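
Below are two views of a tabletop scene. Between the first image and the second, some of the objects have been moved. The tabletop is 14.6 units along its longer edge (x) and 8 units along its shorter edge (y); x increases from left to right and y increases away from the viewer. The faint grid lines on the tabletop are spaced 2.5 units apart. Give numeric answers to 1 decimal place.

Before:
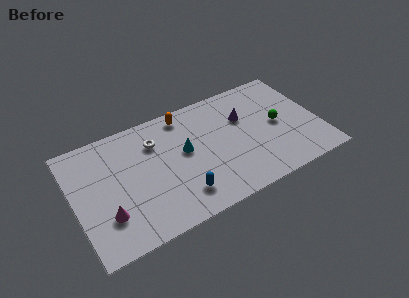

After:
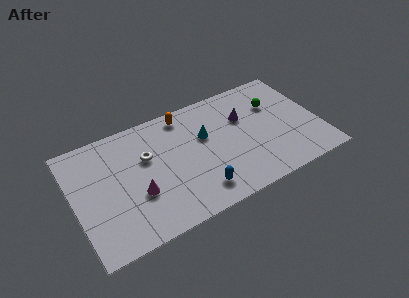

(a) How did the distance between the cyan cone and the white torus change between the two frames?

+1.4

The distance was about 2.1 in the first image and 3.5 in the second, so they moved 1.4 units further apart.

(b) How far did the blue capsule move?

1.0

The blue capsule was near (6.0, 1.7) before and (7.0, 1.5) after, so it travelled √(1.0² + 0.2²) ≈ 1.0 units.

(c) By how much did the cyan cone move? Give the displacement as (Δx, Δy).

(1.3, 0.5)

From the two frames, the cyan cone sits at roughly (6.6, 4.5) before and (7.9, 5.0) after.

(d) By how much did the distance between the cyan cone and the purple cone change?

-1.4

Before: roughly 3.8 units apart; after: 2.4. That's 1.4 units closer together.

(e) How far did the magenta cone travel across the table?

2.0

The magenta cone moved from about (1.7, 2.3) to (3.6, 2.9), a distance of √(1.9² + 0.6²) ≈ 2.0.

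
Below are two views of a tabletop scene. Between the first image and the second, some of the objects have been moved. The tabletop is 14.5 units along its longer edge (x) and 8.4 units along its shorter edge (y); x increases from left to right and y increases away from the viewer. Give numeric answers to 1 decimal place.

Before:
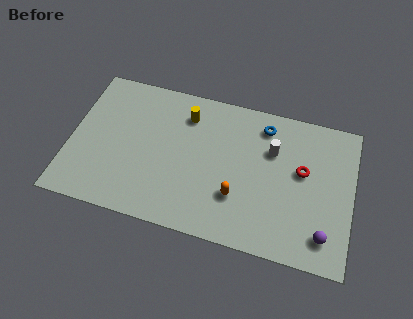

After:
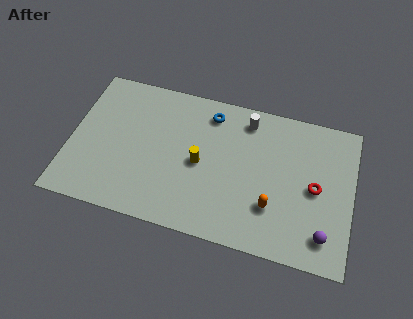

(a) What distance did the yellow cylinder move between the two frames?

2.8

The yellow cylinder moved from about (5.8, 6.6) to (6.7, 4.0), a distance of √(0.9² + 2.6²) ≈ 2.8.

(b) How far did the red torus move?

1.1

The red torus was near (11.9, 4.9) before and (12.6, 4.1) after, so it travelled √(0.7² + 0.8²) ≈ 1.1 units.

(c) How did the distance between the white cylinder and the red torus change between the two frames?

+3.0

Before: roughly 1.8 units apart; after: 4.8. That's 3.0 units further apart.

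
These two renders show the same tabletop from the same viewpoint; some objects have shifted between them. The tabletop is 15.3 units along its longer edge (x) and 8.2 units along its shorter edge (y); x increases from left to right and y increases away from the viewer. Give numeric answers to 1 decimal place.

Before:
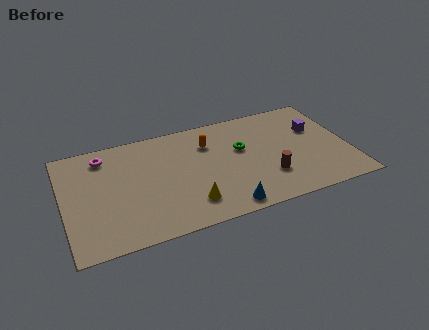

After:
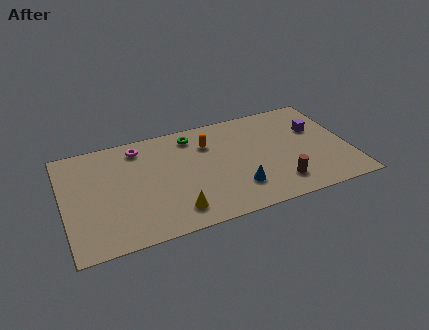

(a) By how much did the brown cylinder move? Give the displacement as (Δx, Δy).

(0.5, -0.7)

The brown cylinder started near (10.8, 2.4) and ended near (11.3, 1.7).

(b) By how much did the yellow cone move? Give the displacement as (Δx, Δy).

(-0.8, -0.3)

The yellow cone was at about (6.5, 1.8) and moved to about (5.7, 1.5).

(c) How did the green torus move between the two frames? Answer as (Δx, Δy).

(-2.5, 1.9)

The green torus was at about (9.6, 5.0) and moved to about (7.1, 6.9).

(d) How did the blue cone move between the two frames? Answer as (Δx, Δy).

(0.8, 1.2)

The blue cone was at about (8.3, 0.9) and moved to about (9.1, 2.1).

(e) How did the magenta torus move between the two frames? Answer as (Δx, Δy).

(1.9, 0.1)

The magenta torus was at about (2.3, 6.8) and moved to about (4.2, 6.9).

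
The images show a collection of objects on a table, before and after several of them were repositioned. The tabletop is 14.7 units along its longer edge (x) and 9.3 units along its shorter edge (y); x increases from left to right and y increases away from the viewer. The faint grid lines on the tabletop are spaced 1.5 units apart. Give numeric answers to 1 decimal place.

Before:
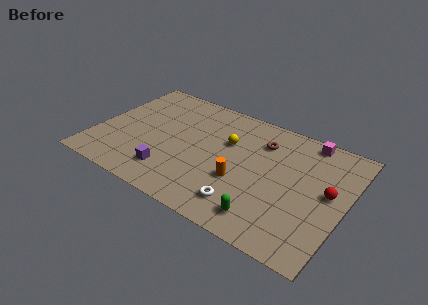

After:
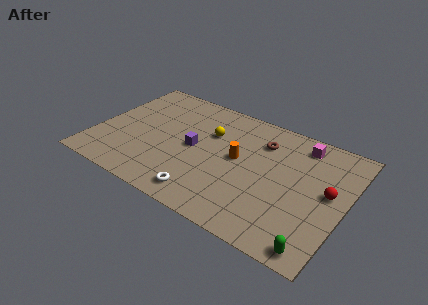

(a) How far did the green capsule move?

3.1

From (10.6, 1.5) to (13.6, 0.9), the green capsule covered √(3.0² + 0.6²) ≈ 3.1 units.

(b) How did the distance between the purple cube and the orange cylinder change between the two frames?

-1.6

Before: roughly 4.2 units apart; after: 2.6. That's 1.6 units closer together.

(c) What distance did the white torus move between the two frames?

2.4

The white torus was near (9.3, 1.8) before and (7.0, 1.3) after, so it travelled √(2.3² + 0.5²) ≈ 2.4 units.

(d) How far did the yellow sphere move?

1.1

The yellow sphere was near (7.6, 6.0) before and (6.5, 6.2) after, so it travelled √(1.1² + 0.2²) ≈ 1.1 units.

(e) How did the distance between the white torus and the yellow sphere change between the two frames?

+0.4

Before: roughly 4.5 units apart; after: 4.9. That's 0.4 units further apart.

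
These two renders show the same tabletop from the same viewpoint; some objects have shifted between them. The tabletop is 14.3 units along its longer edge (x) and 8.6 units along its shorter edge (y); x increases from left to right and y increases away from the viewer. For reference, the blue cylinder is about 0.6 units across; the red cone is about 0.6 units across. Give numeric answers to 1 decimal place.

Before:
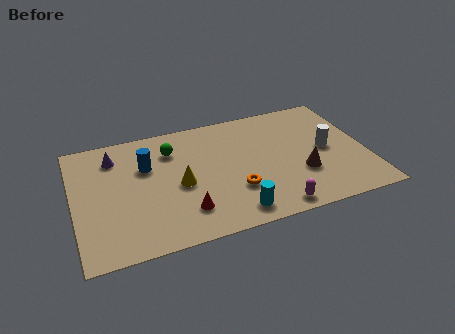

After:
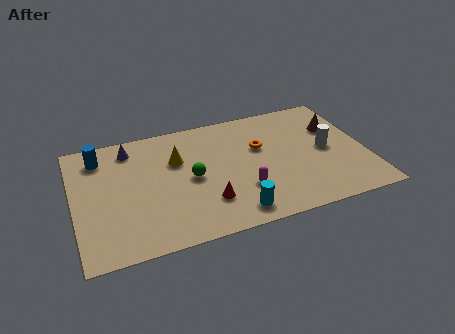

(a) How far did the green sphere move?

2.4

From (4.9, 6.5) to (5.7, 4.2), the green sphere covered √(0.8² + 2.3²) ≈ 2.4 units.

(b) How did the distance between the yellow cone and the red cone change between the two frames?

+1.7

Before: roughly 1.9 units apart; after: 3.6. That's 1.7 units further apart.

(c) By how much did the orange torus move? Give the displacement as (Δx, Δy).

(1.5, 2.7)

The orange torus was at about (7.7, 2.7) and moved to about (9.2, 5.4).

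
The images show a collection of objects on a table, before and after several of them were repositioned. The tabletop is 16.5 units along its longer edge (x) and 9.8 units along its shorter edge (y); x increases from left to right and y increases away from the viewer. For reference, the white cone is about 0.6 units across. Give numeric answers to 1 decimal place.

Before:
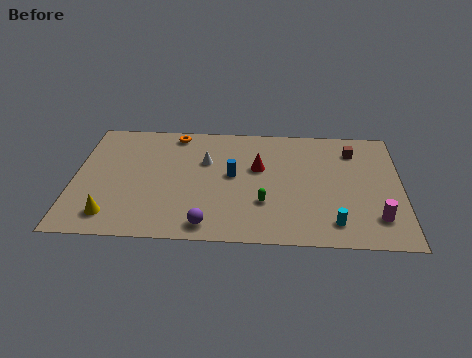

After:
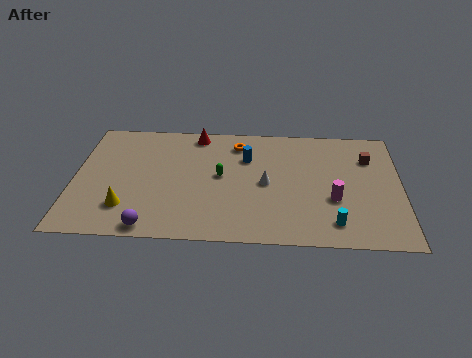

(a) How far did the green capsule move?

3.0

From (9.6, 3.1) to (7.4, 5.2), the green capsule covered √(2.2² + 2.1²) ≈ 3.0 units.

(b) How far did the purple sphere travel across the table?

2.8

The purple sphere was near (6.8, 1.2) before and (4.0, 0.9) after, so it travelled √(2.8² + 0.3²) ≈ 2.8 units.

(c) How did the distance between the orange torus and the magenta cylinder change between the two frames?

-5.5

The distance was about 12.1 in the first image and 6.6 in the second, so they moved 5.5 units closer together.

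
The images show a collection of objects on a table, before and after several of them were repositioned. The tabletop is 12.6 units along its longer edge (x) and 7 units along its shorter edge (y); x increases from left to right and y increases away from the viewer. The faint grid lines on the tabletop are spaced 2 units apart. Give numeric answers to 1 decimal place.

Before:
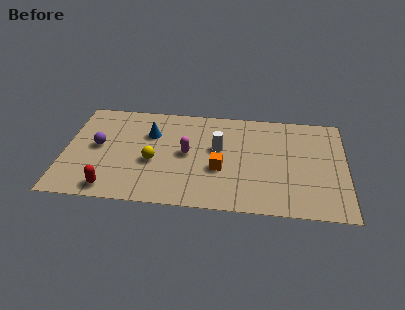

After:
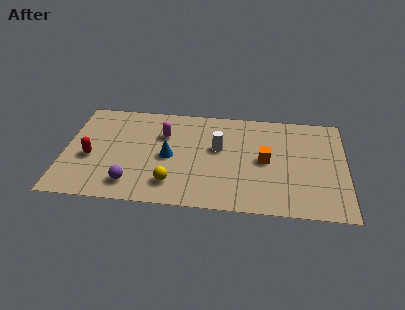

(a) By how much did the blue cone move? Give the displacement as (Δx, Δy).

(0.9, -1.5)

The blue cone started near (3.8, 4.8) and ended near (4.7, 3.3).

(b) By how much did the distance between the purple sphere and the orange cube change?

+0.7

The distance was about 5.6 in the first image and 6.3 in the second, so they moved 0.7 units further apart.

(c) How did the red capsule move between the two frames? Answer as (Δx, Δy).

(-1.0, 2.0)

The red capsule was at about (2.2, 0.9) and moved to about (1.2, 2.9).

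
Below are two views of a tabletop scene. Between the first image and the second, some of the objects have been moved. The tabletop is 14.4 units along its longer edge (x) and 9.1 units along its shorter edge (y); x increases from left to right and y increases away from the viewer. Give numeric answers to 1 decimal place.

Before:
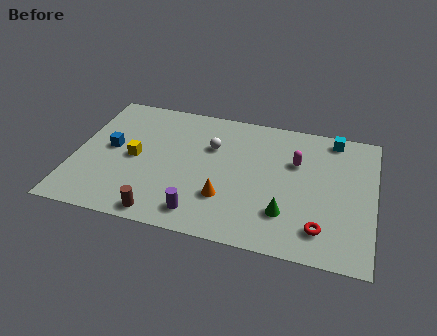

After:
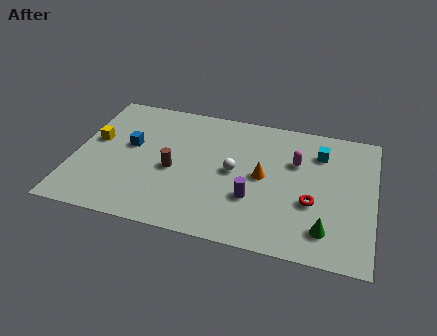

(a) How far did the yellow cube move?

2.2

The yellow cube moved from about (2.9, 4.4) to (0.9, 5.2), a distance of √(2.0² + 0.8²) ≈ 2.2.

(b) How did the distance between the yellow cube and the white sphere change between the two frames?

+2.8

They were about 4.0 units apart before and 6.8 after — 2.8 units further apart.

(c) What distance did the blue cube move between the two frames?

1.0

From (1.7, 4.8) to (2.6, 5.2), the blue cube covered √(0.9² + 0.4²) ≈ 1.0 units.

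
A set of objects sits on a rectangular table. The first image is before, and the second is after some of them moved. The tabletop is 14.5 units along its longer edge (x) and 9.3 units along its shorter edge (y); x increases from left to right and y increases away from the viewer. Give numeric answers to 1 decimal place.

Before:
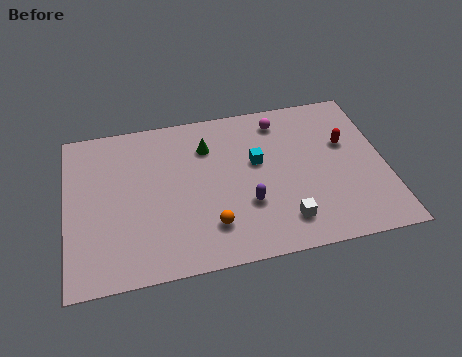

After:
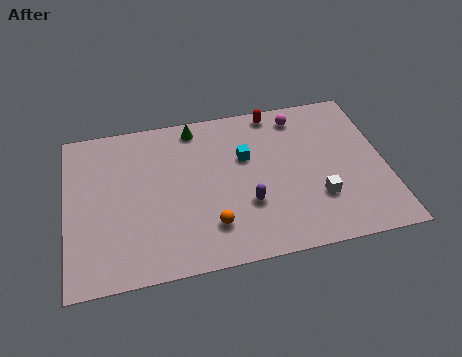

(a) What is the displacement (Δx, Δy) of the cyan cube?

(-0.5, 0.4)

The cyan cube was at about (8.7, 5.5) and moved to about (8.2, 5.9).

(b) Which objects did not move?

the purple capsule and the orange sphere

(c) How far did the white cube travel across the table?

1.9

From (9.7, 1.8) to (11.3, 2.8), the white cube covered √(1.6² + 1.0²) ≈ 1.9 units.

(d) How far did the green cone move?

1.4

The green cone was near (6.5, 6.9) before and (6.0, 8.2) after, so it travelled √(0.5² + 1.3²) ≈ 1.4 units.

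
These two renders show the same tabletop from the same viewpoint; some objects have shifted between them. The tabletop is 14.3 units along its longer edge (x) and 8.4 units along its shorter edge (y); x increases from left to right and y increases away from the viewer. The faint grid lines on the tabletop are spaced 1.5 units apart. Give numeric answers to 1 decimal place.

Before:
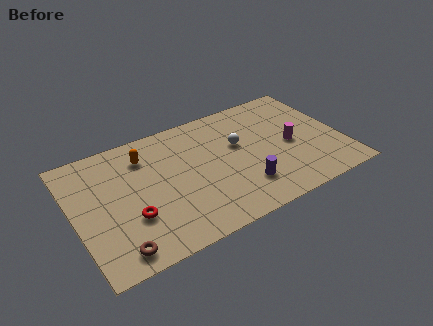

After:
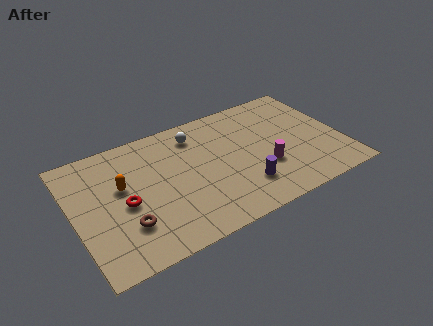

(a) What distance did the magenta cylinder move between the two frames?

1.9

From (11.6, 3.9) to (10.0, 2.9), the magenta cylinder covered √(1.6² + 1.0²) ≈ 1.9 units.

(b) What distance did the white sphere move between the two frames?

2.7

The white sphere was near (8.9, 5.1) before and (6.8, 6.8) after, so it travelled √(2.1² + 1.7²) ≈ 2.7 units.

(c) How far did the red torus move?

1.0

From (2.8, 2.8) to (2.6, 3.8), the red torus covered √(0.2² + 1.0²) ≈ 1.0 units.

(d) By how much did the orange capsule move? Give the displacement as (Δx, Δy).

(-1.4, -1.5)

The orange capsule was at about (4.0, 6.5) and moved to about (2.6, 5.0).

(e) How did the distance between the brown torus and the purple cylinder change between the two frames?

-0.8

They were about 7.0 units apart before and 6.2 after — 0.8 units closer together.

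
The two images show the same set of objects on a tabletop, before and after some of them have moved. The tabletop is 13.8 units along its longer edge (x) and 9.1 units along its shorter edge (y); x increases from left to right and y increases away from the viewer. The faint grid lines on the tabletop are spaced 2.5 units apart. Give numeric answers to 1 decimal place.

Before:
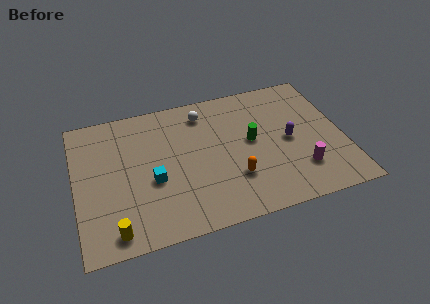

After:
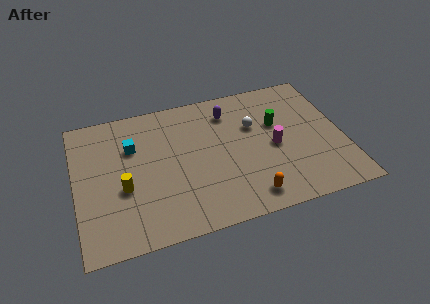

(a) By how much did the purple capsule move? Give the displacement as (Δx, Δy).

(-2.9, 2.8)

From the two frames, the purple capsule sits at roughly (11.0, 4.4) before and (8.1, 7.2) after.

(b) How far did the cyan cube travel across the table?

2.7

From (3.9, 3.7) to (3.0, 6.2), the cyan cube covered √(0.9² + 2.5²) ≈ 2.7 units.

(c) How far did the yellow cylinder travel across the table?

2.6

From (1.8, 1.1) to (2.4, 3.6), the yellow cylinder covered √(0.6² + 2.5²) ≈ 2.6 units.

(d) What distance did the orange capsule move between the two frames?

1.5

From (8.0, 2.7) to (8.6, 1.3), the orange capsule covered √(0.6² + 1.4²) ≈ 1.5 units.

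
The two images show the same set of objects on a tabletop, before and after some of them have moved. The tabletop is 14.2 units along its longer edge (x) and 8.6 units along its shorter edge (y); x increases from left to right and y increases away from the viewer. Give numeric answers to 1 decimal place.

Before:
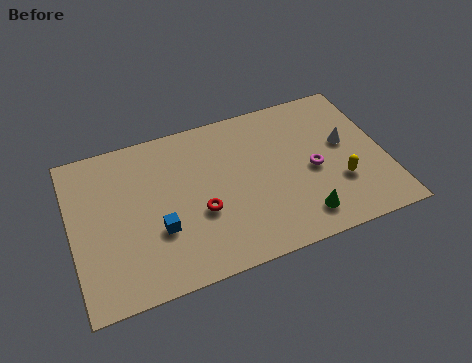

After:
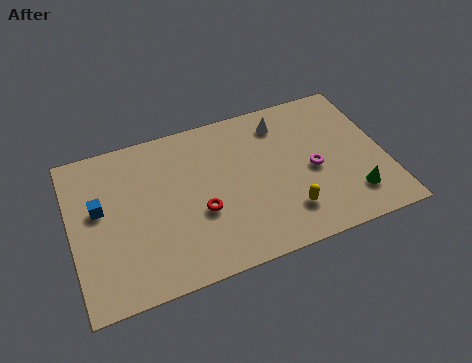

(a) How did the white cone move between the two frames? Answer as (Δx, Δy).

(-2.7, 2.1)

The white cone was at about (12.5, 4.9) and moved to about (9.8, 7.0).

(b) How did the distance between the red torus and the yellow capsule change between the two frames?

-2.3

The distance was about 6.3 in the first image and 4.0 in the second, so they moved 2.3 units closer together.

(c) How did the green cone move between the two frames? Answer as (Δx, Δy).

(2.4, 0.4)

The green cone started near (10.1, 1.5) and ended near (12.5, 1.9).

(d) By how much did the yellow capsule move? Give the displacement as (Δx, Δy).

(-2.5, -0.8)

The yellow capsule was at about (12.0, 2.8) and moved to about (9.5, 2.0).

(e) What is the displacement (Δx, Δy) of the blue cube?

(-2.5, 2.0)

From the two frames, the blue cube sits at roughly (3.8, 3.0) before and (1.3, 5.0) after.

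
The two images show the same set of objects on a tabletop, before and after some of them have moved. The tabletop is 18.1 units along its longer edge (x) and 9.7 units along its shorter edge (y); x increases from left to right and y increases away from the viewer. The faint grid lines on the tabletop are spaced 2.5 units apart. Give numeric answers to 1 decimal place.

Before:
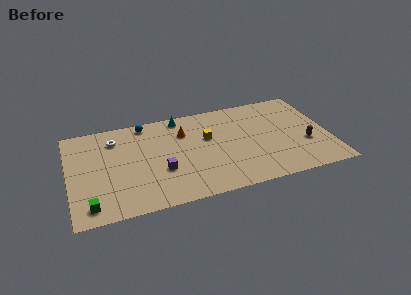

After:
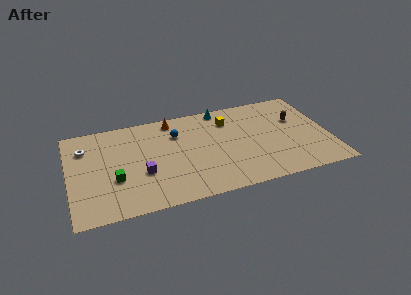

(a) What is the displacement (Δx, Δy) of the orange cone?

(-0.7, 1.5)

From the two frames, the orange cone sits at roughly (8.1, 7.0) before and (7.4, 8.5) after.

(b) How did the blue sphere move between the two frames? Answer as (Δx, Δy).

(2.1, -1.7)

From the two frames, the blue sphere sits at roughly (5.5, 8.7) before and (7.6, 7.0) after.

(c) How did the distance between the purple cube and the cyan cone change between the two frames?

+2.4

They were about 5.5 units apart before and 7.9 after — 2.4 units further apart.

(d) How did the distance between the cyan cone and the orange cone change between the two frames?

+1.8

The distance was about 1.7 in the first image and 3.5 in the second, so they moved 1.8 units further apart.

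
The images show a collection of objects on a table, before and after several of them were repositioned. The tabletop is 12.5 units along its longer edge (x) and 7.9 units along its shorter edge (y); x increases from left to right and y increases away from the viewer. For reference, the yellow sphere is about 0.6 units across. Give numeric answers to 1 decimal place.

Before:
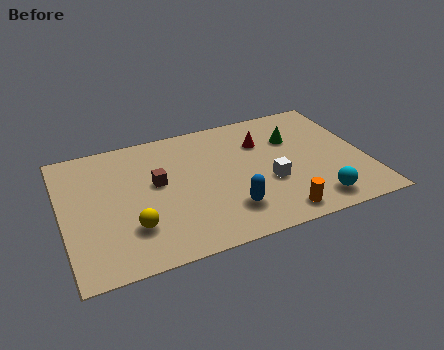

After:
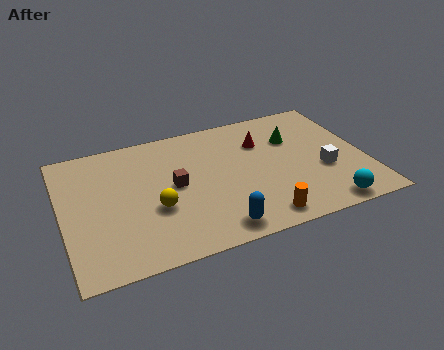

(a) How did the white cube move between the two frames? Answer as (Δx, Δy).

(2.3, 0.0)

The white cube was at about (8.4, 3.0) and moved to about (10.7, 3.0).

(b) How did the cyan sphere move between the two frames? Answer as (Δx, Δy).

(0.4, -0.4)

From the two frames, the cyan sphere sits at roughly (10.1, 1.2) before and (10.5, 0.8) after.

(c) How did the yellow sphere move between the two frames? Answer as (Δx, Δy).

(1.0, 0.8)

From the two frames, the yellow sphere sits at roughly (2.7, 2.2) before and (3.7, 3.0) after.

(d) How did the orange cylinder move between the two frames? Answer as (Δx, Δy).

(-0.7, 0.0)

From the two frames, the orange cylinder sits at roughly (8.5, 1.0) before and (7.8, 1.0) after.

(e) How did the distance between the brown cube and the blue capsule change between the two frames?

-0.3

The distance was about 3.7 in the first image and 3.4 in the second, so they moved 0.3 units closer together.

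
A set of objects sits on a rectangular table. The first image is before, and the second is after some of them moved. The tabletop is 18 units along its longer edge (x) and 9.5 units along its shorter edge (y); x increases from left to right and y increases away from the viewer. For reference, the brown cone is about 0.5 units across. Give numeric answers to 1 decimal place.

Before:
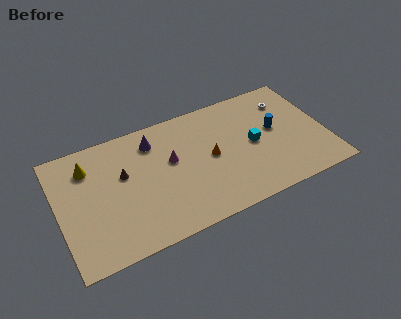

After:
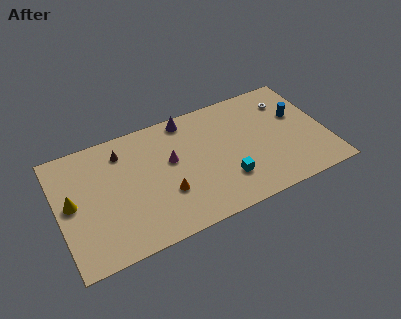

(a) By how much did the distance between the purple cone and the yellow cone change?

+4.4

They were about 4.4 units apart before and 8.8 after — 4.4 units further apart.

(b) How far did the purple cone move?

2.6

The purple cone moved from about (6.6, 7.6) to (9.0, 8.5), a distance of √(2.4² + 0.9²) ≈ 2.6.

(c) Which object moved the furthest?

the orange cone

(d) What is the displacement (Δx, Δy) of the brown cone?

(0.1, 1.8)

The brown cone started near (4.4, 5.8) and ended near (4.5, 7.6).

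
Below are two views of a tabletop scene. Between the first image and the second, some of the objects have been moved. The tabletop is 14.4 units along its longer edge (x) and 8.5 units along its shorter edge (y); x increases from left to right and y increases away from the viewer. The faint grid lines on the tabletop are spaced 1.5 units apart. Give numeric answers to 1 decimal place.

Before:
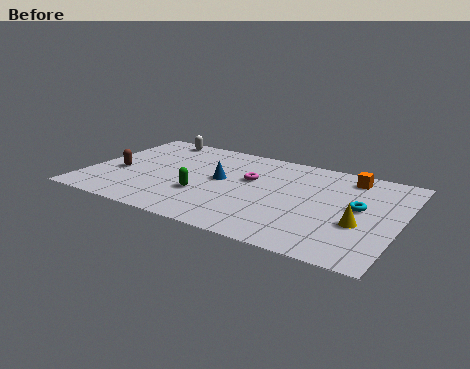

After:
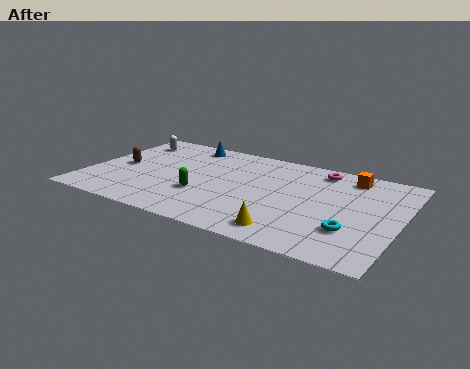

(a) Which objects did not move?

the green capsule and the orange cube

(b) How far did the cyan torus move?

2.1

From (12.5, 4.6) to (12.4, 2.5), the cyan torus covered √(0.1² + 2.1²) ≈ 2.1 units.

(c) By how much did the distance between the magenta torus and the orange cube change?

-3.4

The distance was about 4.8 in the first image and 1.4 in the second, so they moved 3.4 units closer together.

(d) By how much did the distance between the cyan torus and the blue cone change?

+3.3

Before: roughly 6.4 units apart; after: 9.7. That's 3.3 units further apart.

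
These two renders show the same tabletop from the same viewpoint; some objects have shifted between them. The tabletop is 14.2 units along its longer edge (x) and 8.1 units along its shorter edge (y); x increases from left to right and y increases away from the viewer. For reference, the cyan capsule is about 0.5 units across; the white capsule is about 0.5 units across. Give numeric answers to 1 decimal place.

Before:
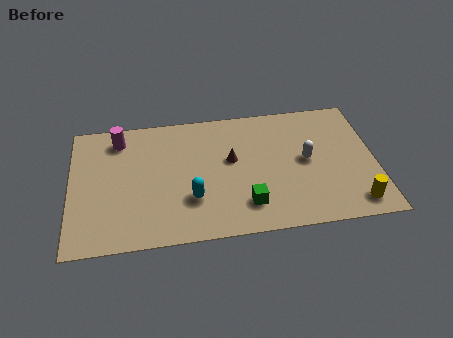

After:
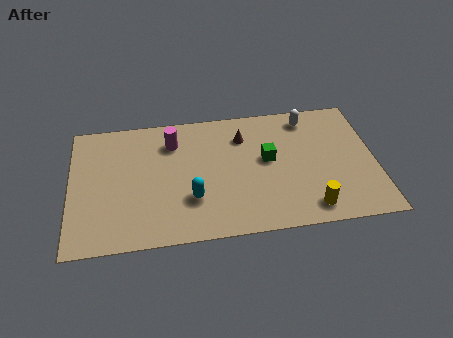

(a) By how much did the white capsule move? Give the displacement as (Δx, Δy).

(0.2, 2.7)

From the two frames, the white capsule sits at roughly (11.0, 4.2) before and (11.2, 6.9) after.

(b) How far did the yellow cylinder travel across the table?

2.1

The yellow cylinder was near (13.1, 1.2) before and (11.0, 1.2) after, so it travelled √(2.1² + 0.0²) ≈ 2.1 units.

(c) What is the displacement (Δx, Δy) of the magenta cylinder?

(2.5, -0.5)

The magenta cylinder was at about (2.3, 6.7) and moved to about (4.8, 6.2).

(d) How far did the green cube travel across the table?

2.9

The green cube moved from about (8.1, 1.8) to (9.2, 4.5), a distance of √(1.1² + 2.7²) ≈ 2.9.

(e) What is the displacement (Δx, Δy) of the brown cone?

(0.6, 1.4)

The brown cone was at about (7.5, 4.7) and moved to about (8.1, 6.1).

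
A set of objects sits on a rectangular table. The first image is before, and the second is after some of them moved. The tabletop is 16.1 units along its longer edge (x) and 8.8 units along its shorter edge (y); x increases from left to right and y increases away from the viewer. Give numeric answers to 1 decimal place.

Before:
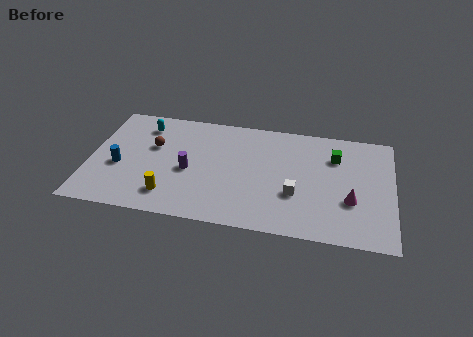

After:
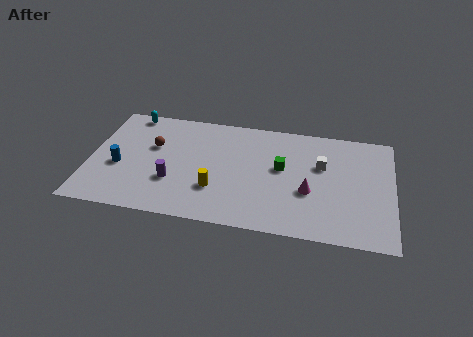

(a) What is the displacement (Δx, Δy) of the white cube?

(1.3, 2.5)

From the two frames, the white cube sits at roughly (11.0, 3.1) before and (12.3, 5.6) after.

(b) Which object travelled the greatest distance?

the green cube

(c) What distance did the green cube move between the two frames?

3.1

The green cube was near (13.0, 6.4) before and (10.2, 5.0) after, so it travelled √(2.8² + 1.4²) ≈ 3.1 units.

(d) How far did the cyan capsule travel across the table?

1.2

The cyan capsule was near (2.7, 7.1) before and (1.9, 8.0) after, so it travelled √(0.8² + 0.9²) ≈ 1.2 units.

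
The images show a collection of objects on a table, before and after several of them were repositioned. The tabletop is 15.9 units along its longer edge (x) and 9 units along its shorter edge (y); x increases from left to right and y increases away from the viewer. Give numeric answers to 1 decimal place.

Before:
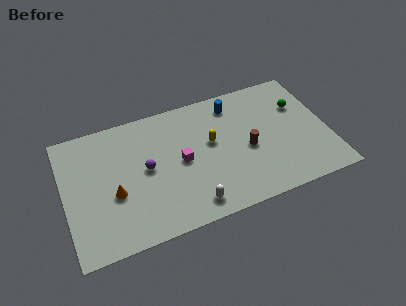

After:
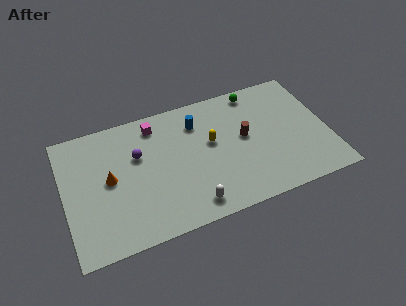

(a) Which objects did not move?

the white capsule and the yellow capsule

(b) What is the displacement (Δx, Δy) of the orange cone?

(-0.2, 1.1)

The orange cone started near (2.9, 3.6) and ended near (2.7, 4.7).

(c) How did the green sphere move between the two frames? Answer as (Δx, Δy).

(-2.5, 1.9)

The green sphere started near (14.4, 6.1) and ended near (11.9, 8.0).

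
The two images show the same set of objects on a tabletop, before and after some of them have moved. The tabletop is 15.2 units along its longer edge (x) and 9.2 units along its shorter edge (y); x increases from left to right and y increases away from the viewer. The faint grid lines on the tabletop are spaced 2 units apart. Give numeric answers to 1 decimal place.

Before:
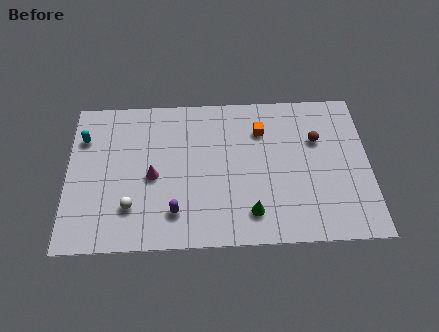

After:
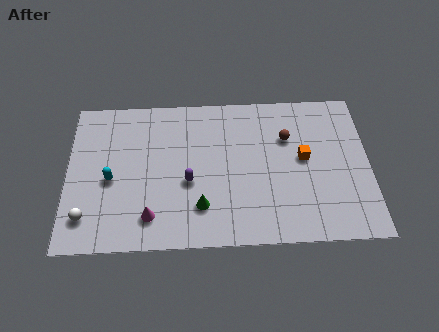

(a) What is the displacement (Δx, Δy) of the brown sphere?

(-1.5, 0.2)

The brown sphere was at about (12.6, 6.1) and moved to about (11.1, 6.3).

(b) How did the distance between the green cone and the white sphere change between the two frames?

-0.3

The distance was about 6.0 in the first image and 5.7 in the second, so they moved 0.3 units closer together.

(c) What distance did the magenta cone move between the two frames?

2.4

The magenta cone was near (4.3, 4.2) before and (4.2, 1.8) after, so it travelled √(0.1² + 2.4²) ≈ 2.4 units.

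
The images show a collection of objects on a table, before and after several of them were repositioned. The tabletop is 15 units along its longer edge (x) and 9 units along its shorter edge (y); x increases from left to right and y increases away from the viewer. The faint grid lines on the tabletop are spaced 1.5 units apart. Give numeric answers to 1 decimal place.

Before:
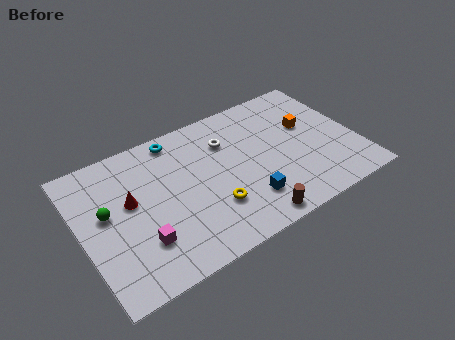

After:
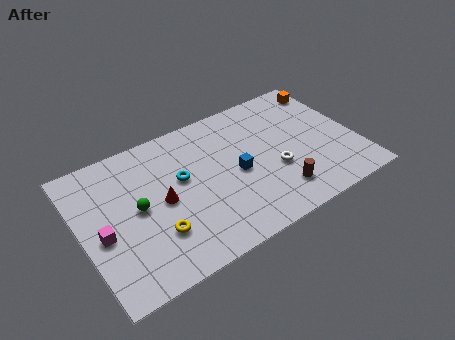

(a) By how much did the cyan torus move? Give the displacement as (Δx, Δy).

(-0.1, -2.7)

The cyan torus was at about (5.6, 8.0) and moved to about (5.5, 5.3).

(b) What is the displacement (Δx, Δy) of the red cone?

(1.6, -0.8)

The red cone was at about (2.7, 5.2) and moved to about (4.3, 4.4).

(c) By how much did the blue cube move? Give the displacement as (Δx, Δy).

(-0.2, 2.0)

The blue cube started near (8.6, 2.2) and ended near (8.4, 4.2).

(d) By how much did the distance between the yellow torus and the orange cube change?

+5.2

Before: roughly 6.4 units apart; after: 11.6. That's 5.2 units further apart.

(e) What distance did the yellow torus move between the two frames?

3.1

The yellow torus was near (6.8, 2.7) before and (3.7, 2.6) after, so it travelled √(3.1² + 0.1²) ≈ 3.1 units.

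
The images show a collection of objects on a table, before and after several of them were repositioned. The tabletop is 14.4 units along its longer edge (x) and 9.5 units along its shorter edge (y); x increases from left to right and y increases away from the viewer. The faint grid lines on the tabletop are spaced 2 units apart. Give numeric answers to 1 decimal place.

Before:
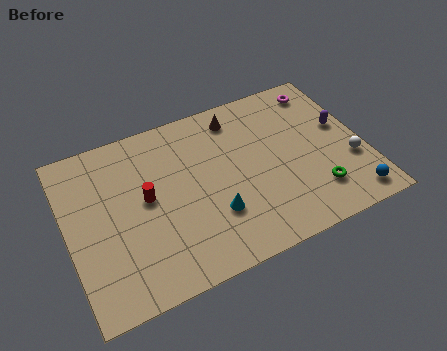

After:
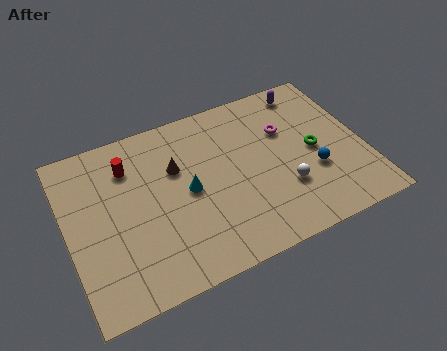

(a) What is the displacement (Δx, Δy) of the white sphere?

(-3.3, -0.3)

From the two frames, the white sphere sits at roughly (13.6, 3.3) before and (10.3, 3.0) after.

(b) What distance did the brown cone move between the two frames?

3.7

The brown cone was near (8.6, 8.0) before and (5.4, 6.2) after, so it travelled √(3.2² + 1.8²) ≈ 3.7 units.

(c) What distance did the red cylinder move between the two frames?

2.2

From (3.8, 5.1) to (3.2, 7.2), the red cylinder covered √(0.6² + 2.1²) ≈ 2.2 units.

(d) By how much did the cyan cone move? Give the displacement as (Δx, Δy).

(-1.0, 1.8)

The cyan cone started near (6.8, 2.9) and ended near (5.8, 4.7).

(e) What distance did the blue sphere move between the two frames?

2.7

The blue sphere was near (13.3, 1.2) before and (11.8, 3.4) after, so it travelled √(1.5² + 2.2²) ≈ 2.7 units.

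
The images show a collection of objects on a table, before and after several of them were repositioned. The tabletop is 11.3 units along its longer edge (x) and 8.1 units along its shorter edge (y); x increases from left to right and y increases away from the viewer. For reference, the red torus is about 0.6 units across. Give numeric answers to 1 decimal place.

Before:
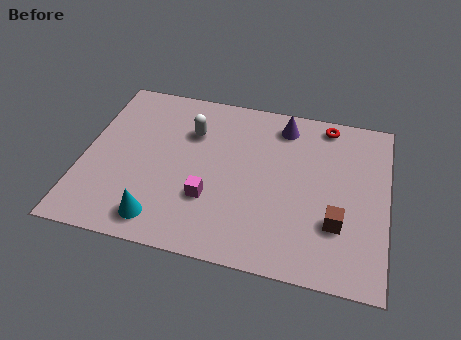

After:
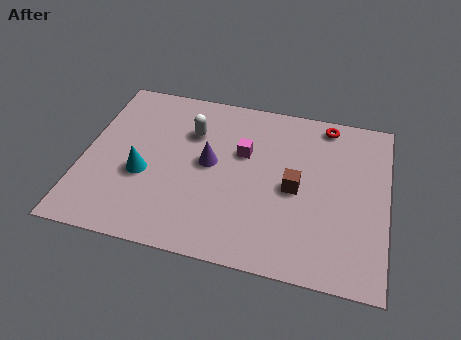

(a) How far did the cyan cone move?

2.2

The cyan cone moved from about (3.1, 1.2) to (2.3, 3.2), a distance of √(0.8² + 2.0²) ≈ 2.2.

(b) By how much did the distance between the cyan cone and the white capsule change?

-1.6

They were about 4.6 units apart before and 3.0 after — 1.6 units closer together.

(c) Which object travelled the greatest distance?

the purple cone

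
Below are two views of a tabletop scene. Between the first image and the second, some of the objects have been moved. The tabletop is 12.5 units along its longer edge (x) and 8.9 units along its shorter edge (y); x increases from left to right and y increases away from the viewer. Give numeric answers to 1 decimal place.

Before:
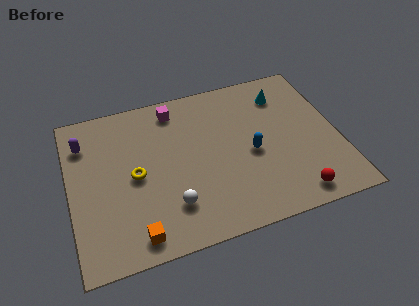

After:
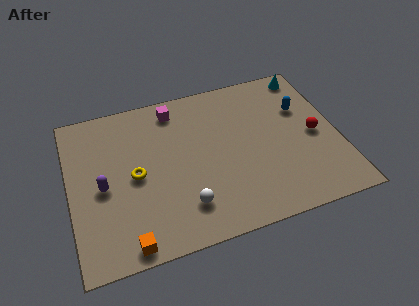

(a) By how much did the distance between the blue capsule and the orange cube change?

+3.7

The distance was about 6.3 in the first image and 10.0 in the second, so they moved 3.7 units further apart.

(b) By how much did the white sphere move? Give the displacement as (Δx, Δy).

(0.6, -0.2)

From the two frames, the white sphere sits at roughly (4.5, 2.2) before and (5.1, 2.0) after.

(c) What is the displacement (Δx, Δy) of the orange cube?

(-0.4, -0.3)

The orange cube was at about (2.8, 1.1) and moved to about (2.4, 0.8).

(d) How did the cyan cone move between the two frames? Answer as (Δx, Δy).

(1.3, 0.9)

The cyan cone started near (10.2, 7.0) and ended near (11.5, 7.9).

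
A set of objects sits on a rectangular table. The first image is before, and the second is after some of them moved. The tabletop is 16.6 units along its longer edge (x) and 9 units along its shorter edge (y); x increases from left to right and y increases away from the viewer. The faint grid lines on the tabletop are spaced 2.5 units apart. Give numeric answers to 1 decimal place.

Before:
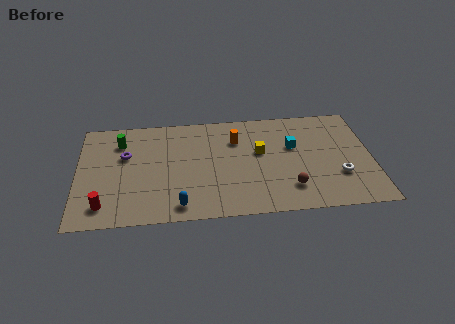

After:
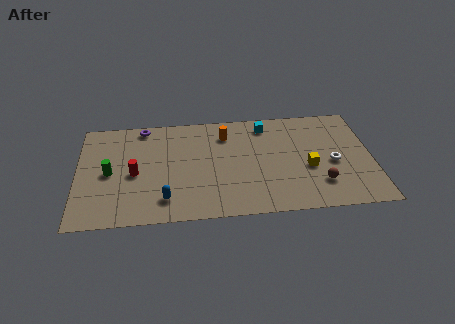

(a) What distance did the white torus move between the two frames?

1.1

The white torus moved from about (14.7, 2.9) to (14.4, 4.0), a distance of √(0.3² + 1.1²) ≈ 1.1.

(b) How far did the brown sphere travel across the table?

1.7

From (11.9, 2.1) to (13.6, 2.3), the brown sphere covered √(1.7² + 0.2²) ≈ 1.7 units.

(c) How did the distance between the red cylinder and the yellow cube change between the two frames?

+0.3

They were about 9.5 units apart before and 9.8 after — 0.3 units further apart.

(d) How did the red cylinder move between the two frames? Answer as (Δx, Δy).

(1.7, 2.5)

The red cylinder was at about (1.5, 1.6) and moved to about (3.2, 4.1).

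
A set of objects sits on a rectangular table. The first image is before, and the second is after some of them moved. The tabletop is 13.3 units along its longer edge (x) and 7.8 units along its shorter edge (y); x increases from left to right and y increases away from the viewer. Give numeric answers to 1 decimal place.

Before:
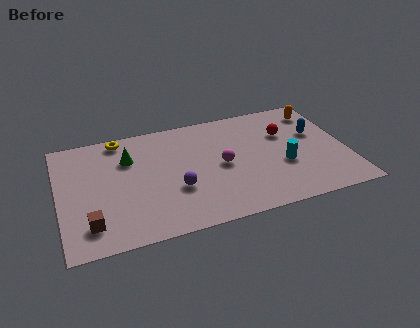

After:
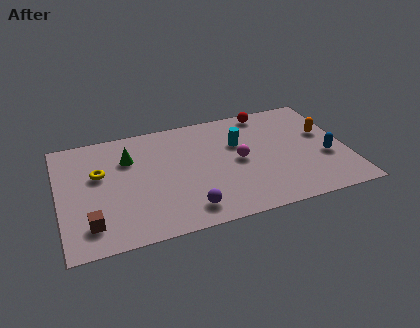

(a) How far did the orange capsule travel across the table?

1.7

From (12.3, 6.4) to (12.4, 4.7), the orange capsule covered √(0.1² + 1.7²) ≈ 1.7 units.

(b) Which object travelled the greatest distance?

the cyan cylinder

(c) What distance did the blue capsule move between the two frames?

1.8

The blue capsule moved from about (12.0, 4.8) to (12.3, 3.0), a distance of √(0.3² + 1.8²) ≈ 1.8.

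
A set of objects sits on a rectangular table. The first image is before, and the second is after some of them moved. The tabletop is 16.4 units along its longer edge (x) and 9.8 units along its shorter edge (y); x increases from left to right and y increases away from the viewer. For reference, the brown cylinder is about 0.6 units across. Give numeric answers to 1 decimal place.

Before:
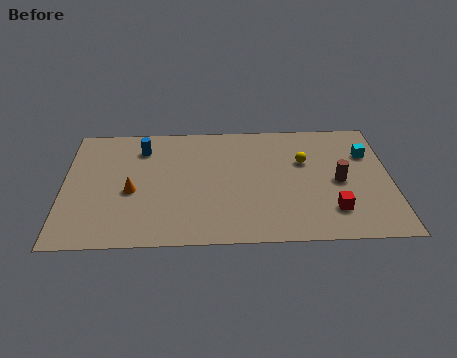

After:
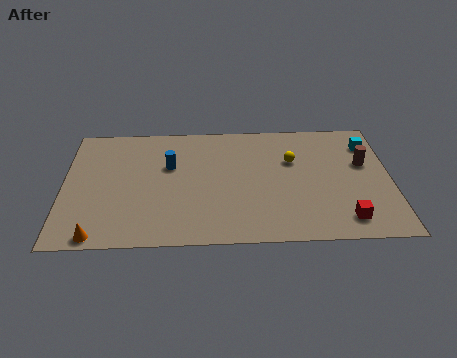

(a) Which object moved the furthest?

the orange cone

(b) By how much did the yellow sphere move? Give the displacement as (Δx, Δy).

(-0.6, 0.1)

From the two frames, the yellow sphere sits at roughly (12.1, 6.3) before and (11.5, 6.4) after.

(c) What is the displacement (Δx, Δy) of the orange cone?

(-1.6, -3.4)

The orange cone started near (3.4, 4.2) and ended near (1.8, 0.8).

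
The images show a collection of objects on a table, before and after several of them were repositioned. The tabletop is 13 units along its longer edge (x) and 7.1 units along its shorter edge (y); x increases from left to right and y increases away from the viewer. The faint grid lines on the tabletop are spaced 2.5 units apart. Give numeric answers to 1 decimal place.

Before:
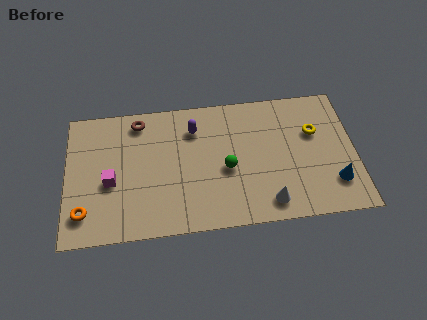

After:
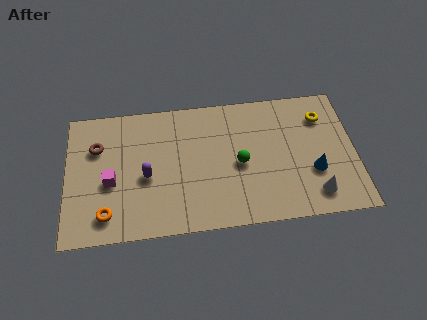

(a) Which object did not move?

the magenta cube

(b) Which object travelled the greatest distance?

the purple capsule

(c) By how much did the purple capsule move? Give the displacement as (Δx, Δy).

(-2.2, -2.3)

From the two frames, the purple capsule sits at roughly (5.8, 5.4) before and (3.6, 3.1) after.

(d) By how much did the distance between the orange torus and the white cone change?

+1.1

The distance was about 8.2 in the first image and 9.3 in the second, so they moved 1.1 units further apart.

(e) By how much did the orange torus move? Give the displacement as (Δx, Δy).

(1.0, -0.2)

The orange torus was at about (0.8, 1.5) and moved to about (1.8, 1.3).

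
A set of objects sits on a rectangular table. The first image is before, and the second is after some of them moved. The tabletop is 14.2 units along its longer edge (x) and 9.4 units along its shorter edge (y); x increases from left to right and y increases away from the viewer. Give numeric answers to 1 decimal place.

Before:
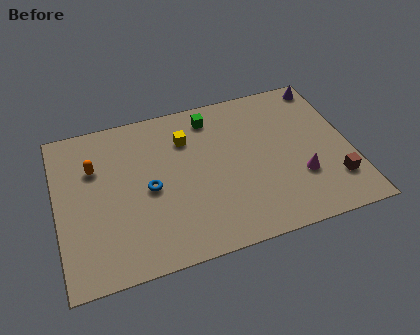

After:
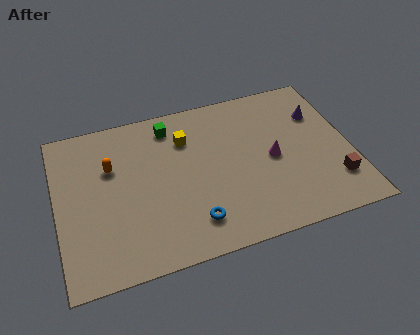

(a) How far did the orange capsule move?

0.8

The orange capsule moved from about (1.9, 6.4) to (2.7, 6.2), a distance of √(0.8² + 0.2²) ≈ 0.8.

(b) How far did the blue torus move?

3.1

The blue torus was near (4.4, 4.4) before and (6.3, 1.9) after, so it travelled √(1.9² + 2.5²) ≈ 3.1 units.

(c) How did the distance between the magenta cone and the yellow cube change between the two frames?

-1.8

The distance was about 6.5 in the first image and 4.7 in the second, so they moved 1.8 units closer together.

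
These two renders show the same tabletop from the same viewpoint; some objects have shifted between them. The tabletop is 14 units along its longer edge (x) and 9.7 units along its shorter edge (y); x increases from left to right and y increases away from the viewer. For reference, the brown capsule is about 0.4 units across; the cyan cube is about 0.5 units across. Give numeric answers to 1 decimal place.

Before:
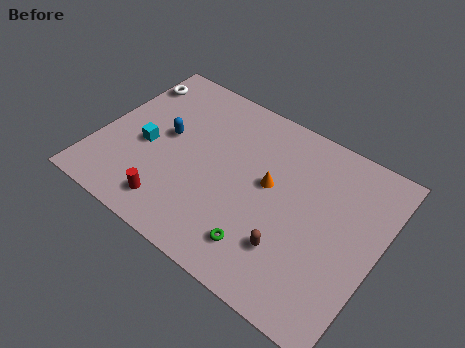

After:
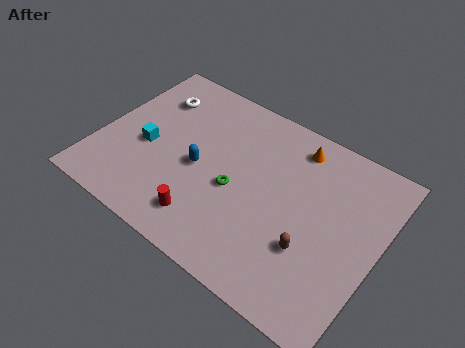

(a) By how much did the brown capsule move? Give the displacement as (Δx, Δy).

(0.9, 0.6)

From the two frames, the brown capsule sits at roughly (10.1, 2.6) before and (11.0, 3.2) after.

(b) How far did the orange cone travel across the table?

2.9

The orange cone was near (8.5, 5.4) before and (9.3, 8.2) after, so it travelled √(0.8² + 2.8²) ≈ 2.9 units.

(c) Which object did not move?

the cyan cube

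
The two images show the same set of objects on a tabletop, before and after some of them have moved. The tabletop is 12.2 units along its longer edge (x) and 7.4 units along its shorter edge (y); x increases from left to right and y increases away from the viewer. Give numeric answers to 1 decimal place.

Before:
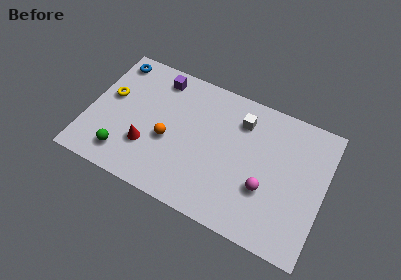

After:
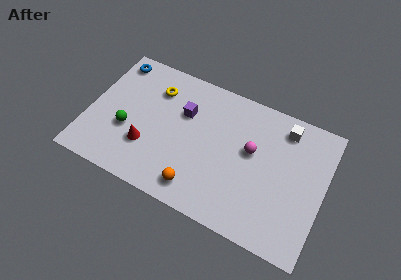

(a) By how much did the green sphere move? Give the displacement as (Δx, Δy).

(0.0, 1.4)

The green sphere was at about (2.1, 1.4) and moved to about (2.1, 2.8).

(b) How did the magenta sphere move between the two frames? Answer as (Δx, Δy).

(-0.9, 1.7)

The magenta sphere was at about (9.3, 2.6) and moved to about (8.4, 4.3).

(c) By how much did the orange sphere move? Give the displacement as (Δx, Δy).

(1.8, -1.9)

The orange sphere was at about (4.2, 3.1) and moved to about (6.0, 1.2).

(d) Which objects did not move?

the red cone and the blue torus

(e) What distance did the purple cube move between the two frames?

2.1

The purple cube moved from about (3.3, 6.3) to (4.8, 4.9), a distance of √(1.5² + 1.4²) ≈ 2.1.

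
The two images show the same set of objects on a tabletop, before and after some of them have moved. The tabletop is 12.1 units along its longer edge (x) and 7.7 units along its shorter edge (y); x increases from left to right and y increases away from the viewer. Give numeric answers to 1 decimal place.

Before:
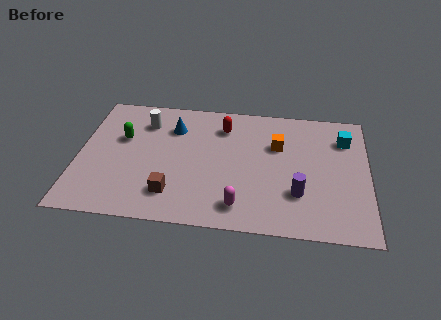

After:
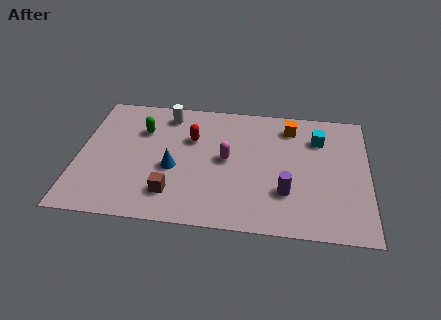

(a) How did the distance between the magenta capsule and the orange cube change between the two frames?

-0.6

The distance was about 4.1 in the first image and 3.5 in the second, so they moved 0.6 units closer together.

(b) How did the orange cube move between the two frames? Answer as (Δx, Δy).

(0.5, 1.2)

From the two frames, the orange cube sits at roughly (8.3, 5.1) before and (8.8, 6.3) after.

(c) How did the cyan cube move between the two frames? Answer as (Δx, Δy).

(-1.1, -0.1)

From the two frames, the cyan cube sits at roughly (11.1, 5.8) before and (10.0, 5.7) after.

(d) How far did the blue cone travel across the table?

2.5

The blue cone was near (3.9, 5.7) before and (4.0, 3.2) after, so it travelled √(0.1² + 2.5²) ≈ 2.5 units.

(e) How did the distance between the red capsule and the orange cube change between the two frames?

+1.8

They were about 2.5 units apart before and 4.3 after — 1.8 units further apart.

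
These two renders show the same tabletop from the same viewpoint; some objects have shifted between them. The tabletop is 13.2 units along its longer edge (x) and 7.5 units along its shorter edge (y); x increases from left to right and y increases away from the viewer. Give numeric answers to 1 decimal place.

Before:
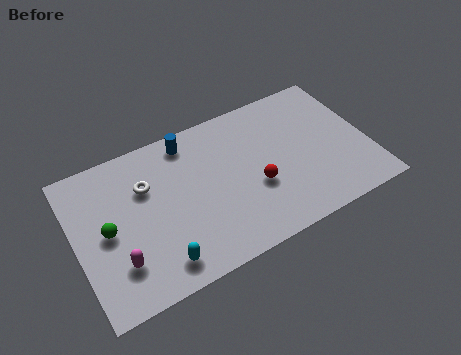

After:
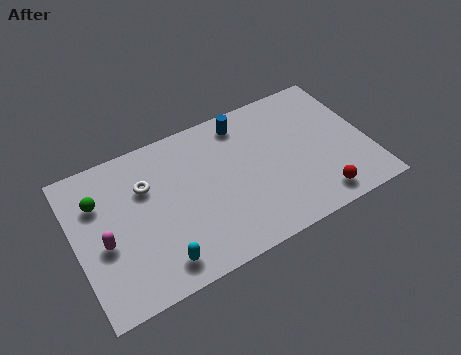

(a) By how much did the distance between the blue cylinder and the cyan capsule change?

+1.2

Before: roughly 5.7 units apart; after: 6.9. That's 1.2 units further apart.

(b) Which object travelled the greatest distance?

the red sphere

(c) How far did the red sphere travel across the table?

3.2

The red sphere moved from about (8.0, 2.9) to (10.6, 1.1), a distance of √(2.6² + 1.8²) ≈ 3.2.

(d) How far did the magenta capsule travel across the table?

1.3

From (1.7, 2.0) to (1.2, 3.2), the magenta capsule covered √(0.5² + 1.2²) ≈ 1.3 units.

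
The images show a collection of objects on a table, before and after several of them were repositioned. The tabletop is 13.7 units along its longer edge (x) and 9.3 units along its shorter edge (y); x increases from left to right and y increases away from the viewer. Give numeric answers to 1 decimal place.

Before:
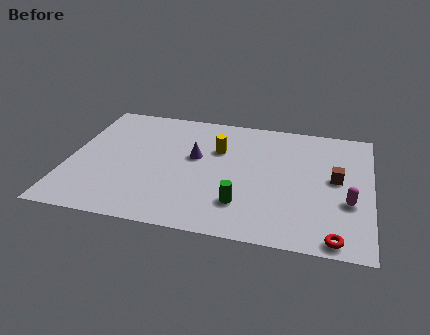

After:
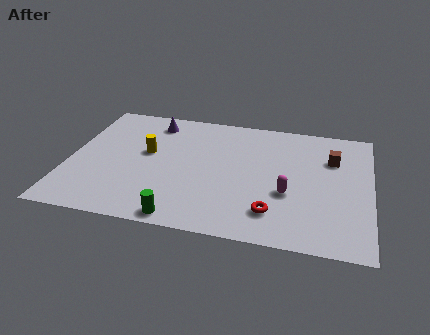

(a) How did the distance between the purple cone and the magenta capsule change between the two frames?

+0.4

Before: roughly 7.3 units apart; after: 7.7. That's 0.4 units further apart.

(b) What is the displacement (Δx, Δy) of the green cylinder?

(-2.6, -1.5)

The green cylinder started near (8.0, 2.3) and ended near (5.4, 0.8).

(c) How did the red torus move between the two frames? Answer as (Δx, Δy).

(-2.8, 1.2)

The red torus was at about (12.2, 0.8) and moved to about (9.4, 2.0).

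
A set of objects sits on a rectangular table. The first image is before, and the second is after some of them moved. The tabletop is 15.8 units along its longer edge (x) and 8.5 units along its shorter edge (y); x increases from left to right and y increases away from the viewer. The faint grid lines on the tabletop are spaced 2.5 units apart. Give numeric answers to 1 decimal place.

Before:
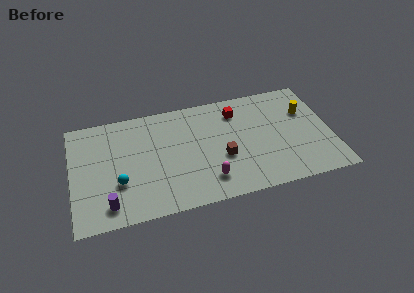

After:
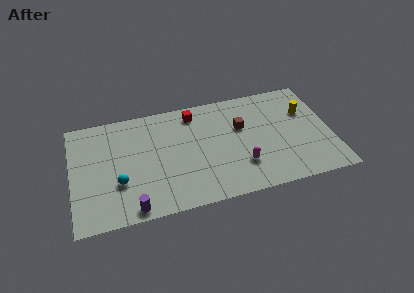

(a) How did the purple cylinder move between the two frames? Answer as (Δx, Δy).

(1.4, -0.6)

From the two frames, the purple cylinder sits at roughly (2.1, 1.4) before and (3.5, 0.8) after.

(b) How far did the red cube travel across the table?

2.6

The red cube moved from about (10.2, 6.7) to (7.6, 7.2), a distance of √(2.6² + 0.5²) ≈ 2.6.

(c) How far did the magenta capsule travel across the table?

2.2

The magenta capsule was near (8.1, 1.8) before and (10.2, 2.4) after, so it travelled √(2.1² + 0.6²) ≈ 2.2 units.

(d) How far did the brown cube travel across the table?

2.5

The brown cube was near (9.1, 3.3) before and (10.4, 5.4) after, so it travelled √(1.3² + 2.1²) ≈ 2.5 units.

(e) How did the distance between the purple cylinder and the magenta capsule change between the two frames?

+0.9

The distance was about 6.0 in the first image and 6.9 in the second, so they moved 0.9 units further apart.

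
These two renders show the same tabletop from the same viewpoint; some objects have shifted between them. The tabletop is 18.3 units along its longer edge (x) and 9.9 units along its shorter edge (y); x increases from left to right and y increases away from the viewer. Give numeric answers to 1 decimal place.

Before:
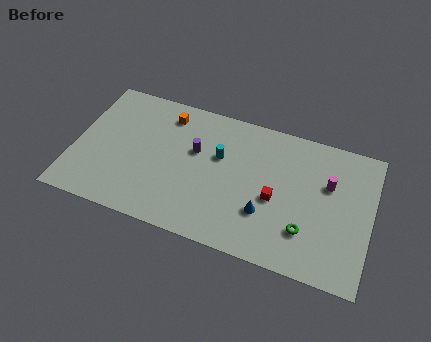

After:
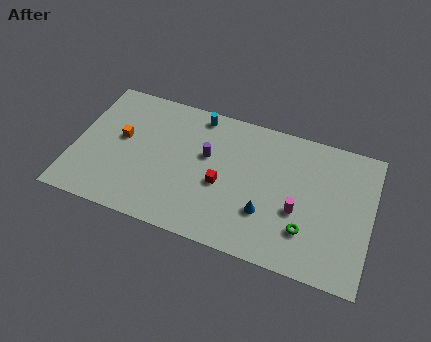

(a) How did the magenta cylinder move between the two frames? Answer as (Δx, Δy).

(-1.7, -2.5)

From the two frames, the magenta cylinder sits at roughly (15.6, 6.4) before and (13.9, 3.9) after.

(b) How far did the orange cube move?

3.7

From (5.4, 8.2) to (2.8, 5.6), the orange cube covered √(2.6² + 2.6²) ≈ 3.7 units.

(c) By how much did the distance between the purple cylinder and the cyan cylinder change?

+1.4

They were about 1.5 units apart before and 2.9 after — 1.4 units further apart.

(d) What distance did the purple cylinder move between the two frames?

0.7

The purple cylinder was near (7.4, 6.1) before and (8.1, 6.0) after, so it travelled √(0.7² + 0.1²) ≈ 0.7 units.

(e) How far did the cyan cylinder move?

3.1

From (8.9, 6.2) to (7.3, 8.8), the cyan cylinder covered √(1.6² + 2.6²) ≈ 3.1 units.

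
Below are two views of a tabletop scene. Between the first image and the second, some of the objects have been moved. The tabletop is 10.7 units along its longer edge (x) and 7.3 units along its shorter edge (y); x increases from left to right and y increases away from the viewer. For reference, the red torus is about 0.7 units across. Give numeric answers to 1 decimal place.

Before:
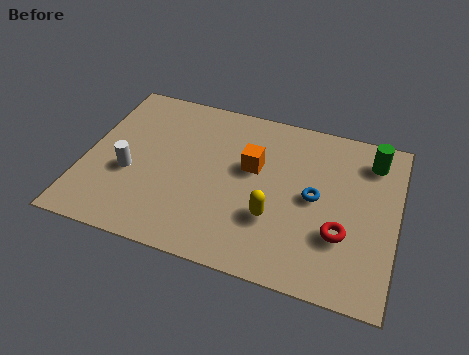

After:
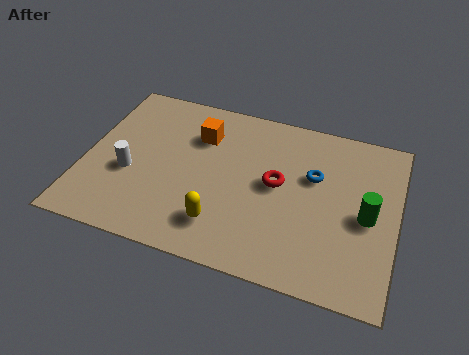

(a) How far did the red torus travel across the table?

2.7

From (8.9, 2.4) to (6.6, 3.9), the red torus covered √(2.3² + 1.5²) ≈ 2.7 units.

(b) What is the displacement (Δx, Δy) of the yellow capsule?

(-1.7, -0.8)

The yellow capsule was at about (6.6, 2.4) and moved to about (4.9, 1.6).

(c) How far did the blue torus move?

0.9

The blue torus moved from about (7.9, 3.7) to (7.8, 4.6), a distance of √(0.1² + 0.9²) ≈ 0.9.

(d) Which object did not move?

the white cylinder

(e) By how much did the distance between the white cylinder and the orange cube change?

-1.1

The distance was about 4.4 in the first image and 3.3 in the second, so they moved 1.1 units closer together.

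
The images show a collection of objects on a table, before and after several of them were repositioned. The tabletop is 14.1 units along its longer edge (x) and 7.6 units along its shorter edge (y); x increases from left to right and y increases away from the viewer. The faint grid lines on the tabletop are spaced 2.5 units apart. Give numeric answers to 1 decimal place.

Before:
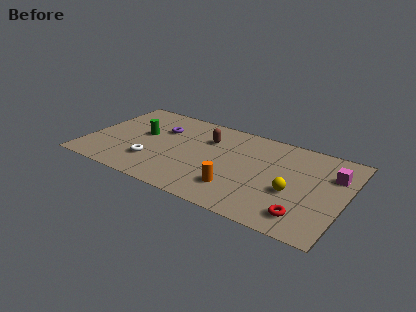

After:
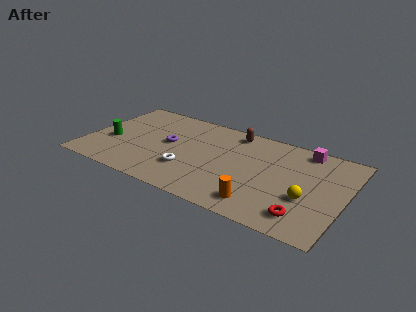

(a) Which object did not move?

the red torus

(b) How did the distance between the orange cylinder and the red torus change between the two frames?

-1.4

The distance was about 3.7 in the first image and 2.3 in the second, so they moved 1.4 units closer together.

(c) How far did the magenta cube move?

2.2

From (13.3, 5.3) to (11.6, 6.7), the magenta cube covered √(1.7² + 1.4²) ≈ 2.2 units.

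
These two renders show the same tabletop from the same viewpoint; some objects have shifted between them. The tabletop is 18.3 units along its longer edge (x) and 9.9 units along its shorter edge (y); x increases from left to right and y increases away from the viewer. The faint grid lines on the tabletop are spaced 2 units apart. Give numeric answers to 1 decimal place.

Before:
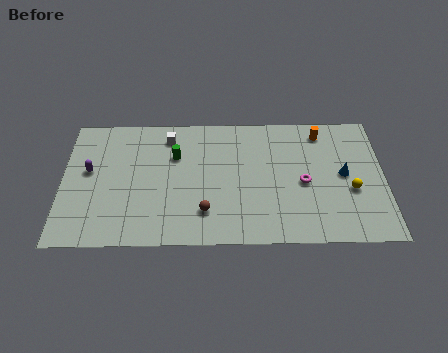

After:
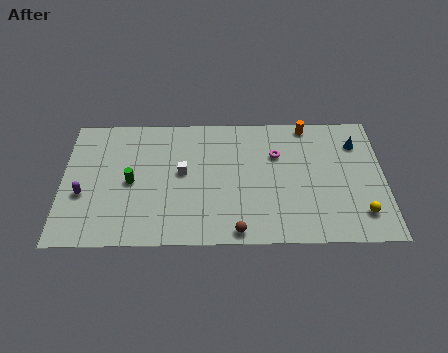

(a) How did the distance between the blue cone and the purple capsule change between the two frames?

+1.5

Before: roughly 14.5 units apart; after: 16.0. That's 1.5 units further apart.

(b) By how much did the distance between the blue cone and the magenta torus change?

+2.3

Before: roughly 2.4 units apart; after: 4.7. That's 2.3 units further apart.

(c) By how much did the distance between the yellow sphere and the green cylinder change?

+2.9

Before: roughly 10.4 units apart; after: 13.3. That's 2.9 units further apart.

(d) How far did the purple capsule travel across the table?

1.8

The purple capsule moved from about (1.5, 5.6) to (1.2, 3.8), a distance of √(0.3² + 1.8²) ≈ 1.8.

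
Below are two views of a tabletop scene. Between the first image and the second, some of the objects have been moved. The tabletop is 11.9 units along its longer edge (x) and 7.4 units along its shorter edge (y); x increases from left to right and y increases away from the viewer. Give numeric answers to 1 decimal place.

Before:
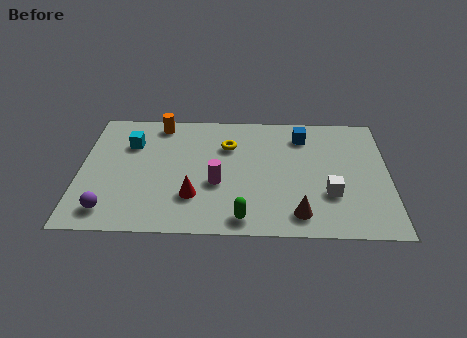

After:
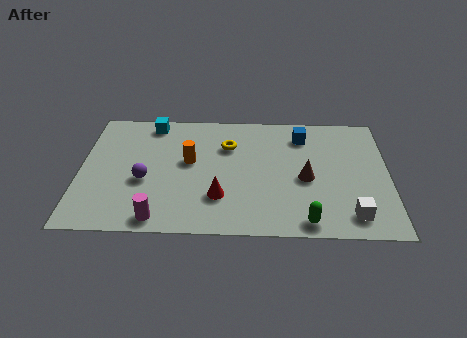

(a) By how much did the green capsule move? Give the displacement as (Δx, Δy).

(2.4, -0.1)

The green capsule started near (6.3, 0.9) and ended near (8.7, 0.8).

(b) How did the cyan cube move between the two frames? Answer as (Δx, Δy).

(0.8, 1.3)

The cyan cube started near (1.9, 5.2) and ended near (2.7, 6.5).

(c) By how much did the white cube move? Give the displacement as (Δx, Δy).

(0.8, -1.2)

From the two frames, the white cube sits at roughly (9.6, 2.4) before and (10.4, 1.2) after.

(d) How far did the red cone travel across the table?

1.0

The red cone moved from about (4.4, 2.1) to (5.4, 2.1), a distance of √(1.0² + 0.0²) ≈ 1.0.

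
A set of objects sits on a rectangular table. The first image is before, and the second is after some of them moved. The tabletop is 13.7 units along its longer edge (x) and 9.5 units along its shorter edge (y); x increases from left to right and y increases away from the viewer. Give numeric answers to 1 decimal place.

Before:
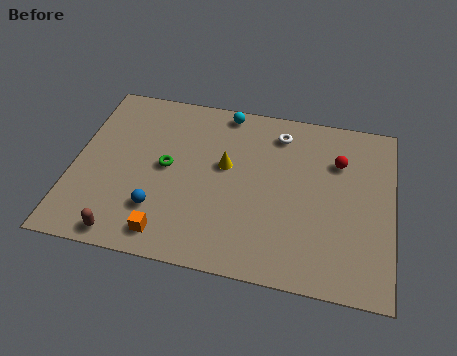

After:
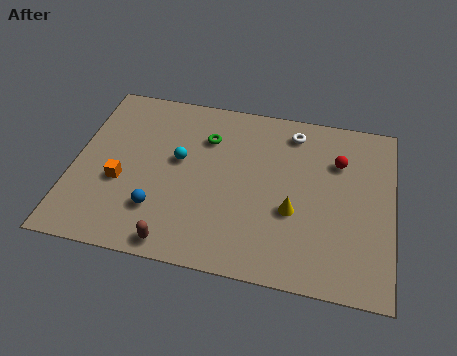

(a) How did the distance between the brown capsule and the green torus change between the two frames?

+1.8

The distance was about 4.3 in the first image and 6.1 in the second, so they moved 1.8 units further apart.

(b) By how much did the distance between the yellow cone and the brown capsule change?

-0.6

They were about 6.1 units apart before and 5.5 after — 0.6 units closer together.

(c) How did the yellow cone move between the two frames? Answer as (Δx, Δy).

(3.0, -1.9)

The yellow cone started near (6.5, 5.5) and ended near (9.5, 3.6).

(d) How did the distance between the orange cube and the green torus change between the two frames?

+1.1

The distance was about 3.6 in the first image and 4.7 in the second, so they moved 1.1 units further apart.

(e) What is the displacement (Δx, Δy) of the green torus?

(1.6, 2.0)

The green torus was at about (4.0, 4.9) and moved to about (5.6, 6.9).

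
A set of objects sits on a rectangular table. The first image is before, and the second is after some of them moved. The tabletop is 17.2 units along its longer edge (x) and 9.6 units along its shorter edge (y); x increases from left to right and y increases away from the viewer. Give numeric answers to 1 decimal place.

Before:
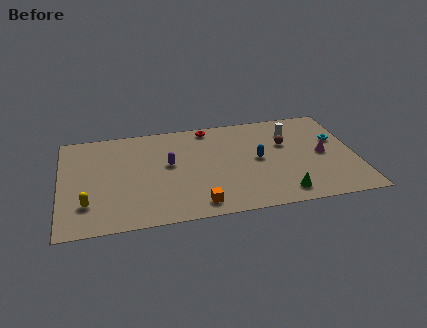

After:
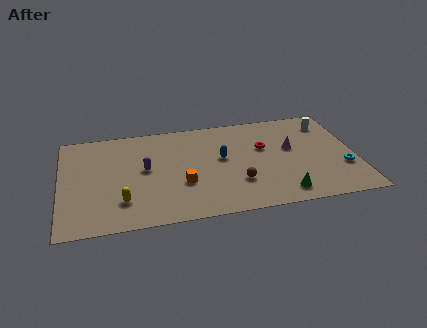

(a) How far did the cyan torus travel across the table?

2.8

The cyan torus moved from about (16.2, 6.0) to (16.4, 3.2), a distance of √(0.2² + 2.8²) ≈ 2.8.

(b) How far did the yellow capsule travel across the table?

2.0

The yellow capsule moved from about (1.5, 2.5) to (3.5, 2.4), a distance of √(2.0² + 0.1²) ≈ 2.0.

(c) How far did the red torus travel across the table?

4.0

From (8.8, 8.6) to (11.9, 6.0), the red torus covered √(3.1² + 2.6²) ≈ 4.0 units.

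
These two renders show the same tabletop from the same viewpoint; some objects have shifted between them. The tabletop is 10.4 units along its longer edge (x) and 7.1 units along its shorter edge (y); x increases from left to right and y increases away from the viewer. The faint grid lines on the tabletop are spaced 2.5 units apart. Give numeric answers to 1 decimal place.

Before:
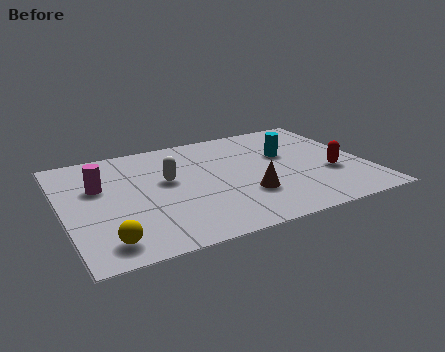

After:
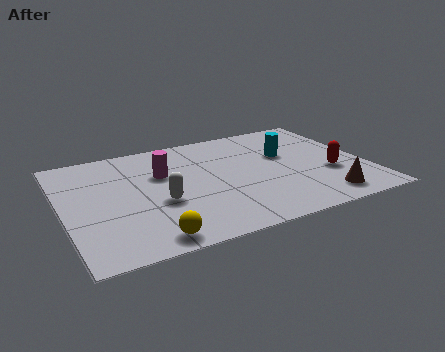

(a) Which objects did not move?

the red capsule and the cyan cylinder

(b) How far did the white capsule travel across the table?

1.4

The white capsule moved from about (3.6, 4.1) to (3.2, 2.8), a distance of √(0.4² + 1.3²) ≈ 1.4.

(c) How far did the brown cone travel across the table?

2.7

From (6.1, 2.2) to (8.6, 1.1), the brown cone covered √(2.5² + 1.1²) ≈ 2.7 units.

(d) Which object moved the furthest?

the brown cone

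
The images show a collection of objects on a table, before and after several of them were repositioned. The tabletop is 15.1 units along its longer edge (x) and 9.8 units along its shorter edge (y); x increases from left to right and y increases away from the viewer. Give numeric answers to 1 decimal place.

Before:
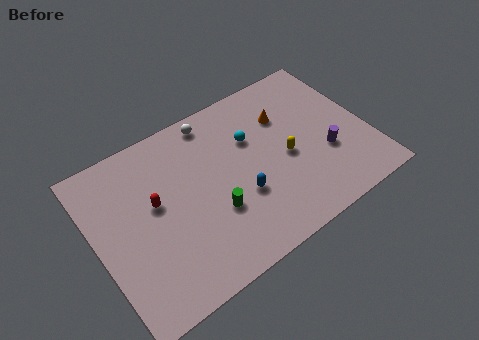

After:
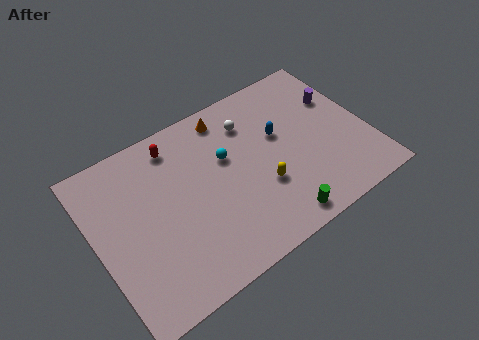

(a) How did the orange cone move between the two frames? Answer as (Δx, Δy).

(-3.0, 1.6)

From the two frames, the orange cone sits at roughly (10.9, 6.9) before and (7.9, 8.5) after.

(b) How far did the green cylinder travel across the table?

3.9

The green cylinder moved from about (6.2, 3.4) to (9.3, 1.1), a distance of √(3.1² + 2.3²) ≈ 3.9.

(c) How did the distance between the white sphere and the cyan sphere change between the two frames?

-0.7

They were about 2.8 units apart before and 2.1 after — 0.7 units closer together.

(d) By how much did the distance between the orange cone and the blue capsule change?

-1.1

The distance was about 4.7 in the first image and 3.6 in the second, so they moved 1.1 units closer together.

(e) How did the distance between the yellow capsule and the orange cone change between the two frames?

+2.7

The distance was about 2.5 in the first image and 5.2 in the second, so they moved 2.7 units further apart.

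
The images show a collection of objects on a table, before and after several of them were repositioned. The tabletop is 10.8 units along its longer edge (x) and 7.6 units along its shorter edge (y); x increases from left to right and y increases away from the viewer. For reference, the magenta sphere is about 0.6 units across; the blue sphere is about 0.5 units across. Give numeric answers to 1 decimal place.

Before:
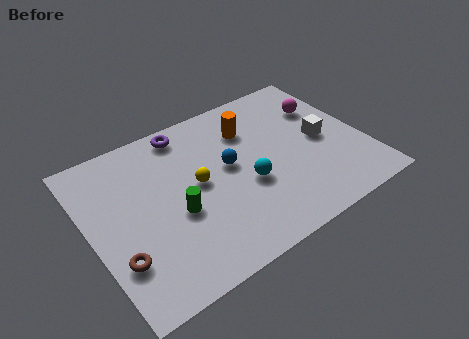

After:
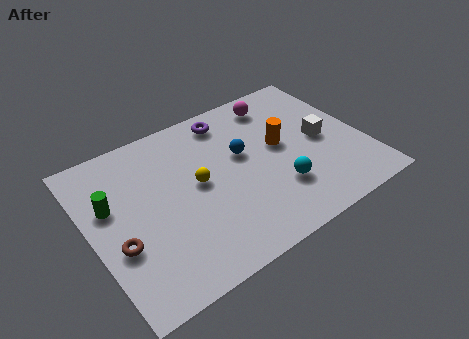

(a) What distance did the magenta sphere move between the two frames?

2.0

The magenta sphere moved from about (9.6, 5.3) to (7.9, 6.4), a distance of √(1.7² + 1.1²) ≈ 2.0.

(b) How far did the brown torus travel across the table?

0.6

From (0.8, 2.2) to (0.9, 2.8), the brown torus covered √(0.1² + 0.6²) ≈ 0.6 units.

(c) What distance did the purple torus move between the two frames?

1.7

The purple torus moved from about (4.2, 6.7) to (5.9, 6.5), a distance of √(1.7² + 0.2²) ≈ 1.7.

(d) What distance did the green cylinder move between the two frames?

2.8

The green cylinder was near (3.2, 3.1) before and (0.9, 4.7) after, so it travelled √(2.3² + 1.6²) ≈ 2.8 units.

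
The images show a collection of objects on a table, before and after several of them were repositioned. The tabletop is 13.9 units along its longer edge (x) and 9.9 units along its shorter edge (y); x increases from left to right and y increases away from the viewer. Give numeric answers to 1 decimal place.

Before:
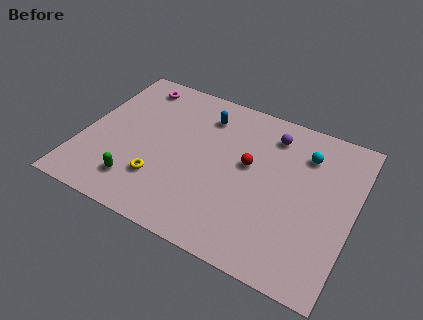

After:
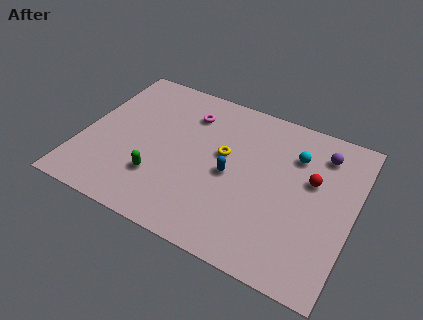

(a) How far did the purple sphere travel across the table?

2.6

The purple sphere moved from about (9.4, 8.0) to (12.0, 7.9), a distance of √(2.6² + 0.1²) ≈ 2.6.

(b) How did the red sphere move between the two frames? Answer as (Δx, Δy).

(3.2, 0.4)

The red sphere was at about (8.5, 5.6) and moved to about (11.7, 6.0).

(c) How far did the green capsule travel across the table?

1.3

From (3.2, 2.0) to (4.2, 2.8), the green capsule covered √(1.0² + 0.8²) ≈ 1.3 units.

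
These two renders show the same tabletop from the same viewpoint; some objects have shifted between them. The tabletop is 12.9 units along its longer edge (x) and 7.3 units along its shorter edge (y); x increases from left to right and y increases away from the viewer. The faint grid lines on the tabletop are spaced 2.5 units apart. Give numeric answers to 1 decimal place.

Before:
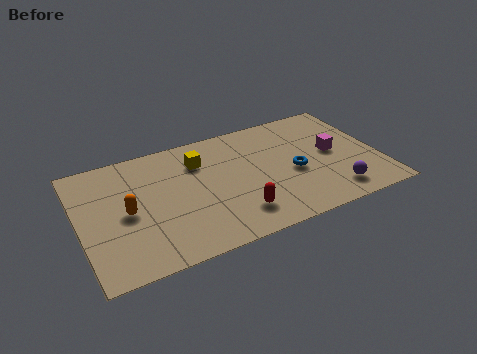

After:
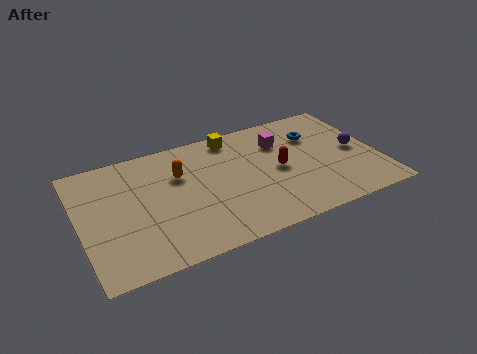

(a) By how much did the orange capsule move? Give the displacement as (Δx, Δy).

(2.4, 1.4)

From the two frames, the orange capsule sits at roughly (2.0, 3.5) before and (4.4, 4.9) after.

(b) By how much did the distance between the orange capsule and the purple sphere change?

-1.3

Before: roughly 9.0 units apart; after: 7.7. That's 1.3 units closer together.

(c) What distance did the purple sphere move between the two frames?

2.6

The purple sphere moved from about (10.7, 1.3) to (12.0, 3.6), a distance of √(1.3² + 2.3²) ≈ 2.6.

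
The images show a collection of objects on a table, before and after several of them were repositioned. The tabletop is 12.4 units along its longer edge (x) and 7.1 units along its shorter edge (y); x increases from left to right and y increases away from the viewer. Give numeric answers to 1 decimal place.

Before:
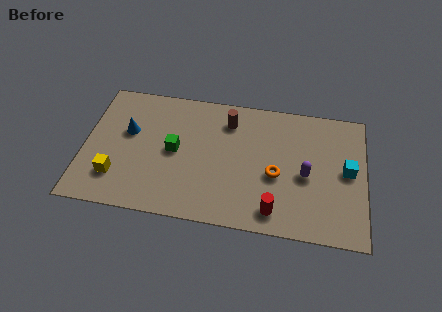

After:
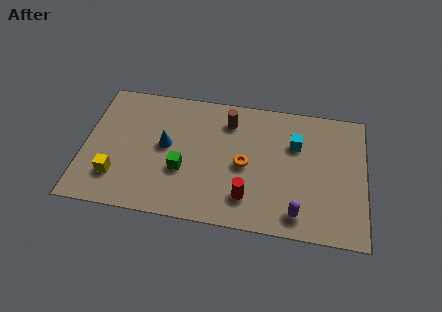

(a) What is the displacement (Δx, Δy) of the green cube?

(0.4, -1.0)

The green cube was at about (4.0, 3.6) and moved to about (4.4, 2.6).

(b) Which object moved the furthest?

the cyan cube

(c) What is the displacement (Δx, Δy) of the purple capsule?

(-0.3, -2.1)

The purple capsule was at about (9.8, 3.2) and moved to about (9.5, 1.1).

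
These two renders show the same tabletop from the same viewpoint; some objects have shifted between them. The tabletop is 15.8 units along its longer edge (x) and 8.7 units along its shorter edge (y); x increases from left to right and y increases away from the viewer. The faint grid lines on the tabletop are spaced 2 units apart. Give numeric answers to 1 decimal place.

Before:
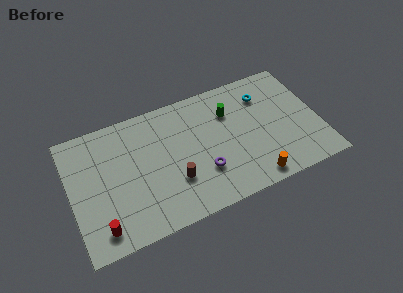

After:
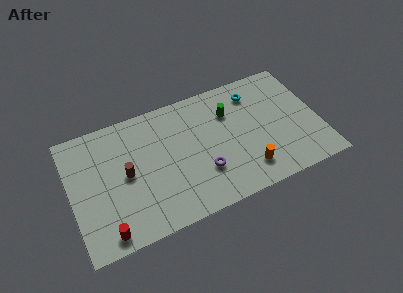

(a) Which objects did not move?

the green cylinder and the purple torus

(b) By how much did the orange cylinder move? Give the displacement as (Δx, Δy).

(-0.3, 0.8)

The orange cylinder was at about (11.2, 1.0) and moved to about (10.9, 1.8).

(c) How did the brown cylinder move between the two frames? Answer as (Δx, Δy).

(-2.9, 1.6)

From the two frames, the brown cylinder sits at roughly (6.4, 2.8) before and (3.5, 4.4) after.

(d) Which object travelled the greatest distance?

the brown cylinder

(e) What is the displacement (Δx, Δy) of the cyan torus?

(-0.6, 0.4)

The cyan torus was at about (12.6, 6.6) and moved to about (12.0, 7.0).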